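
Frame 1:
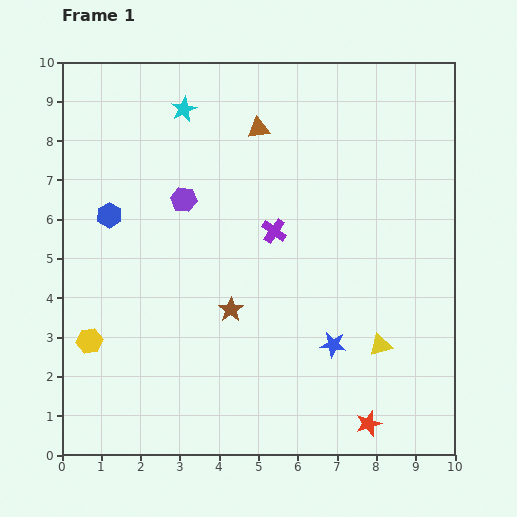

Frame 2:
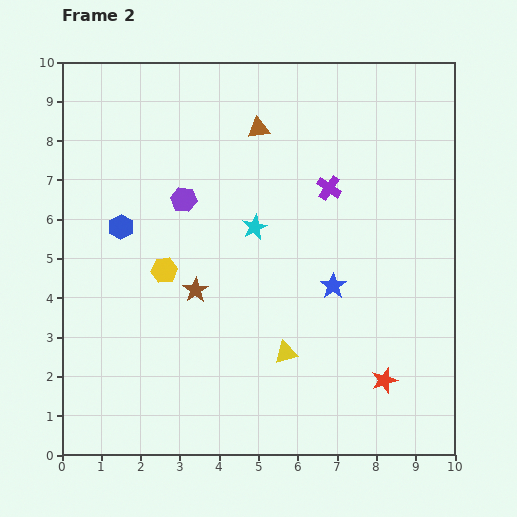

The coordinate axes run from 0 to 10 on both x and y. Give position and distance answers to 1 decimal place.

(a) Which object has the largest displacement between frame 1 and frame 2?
the cyan star

(moved 3.5; next 2.6)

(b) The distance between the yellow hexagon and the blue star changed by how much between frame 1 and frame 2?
-1.9

Distance in frame 1: 6.2. Distance in frame 2: 4.3.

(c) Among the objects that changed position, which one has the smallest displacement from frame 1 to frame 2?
the blue hexagon

(moved 0.4)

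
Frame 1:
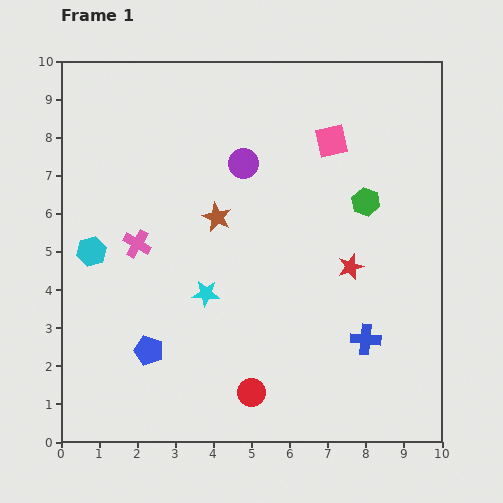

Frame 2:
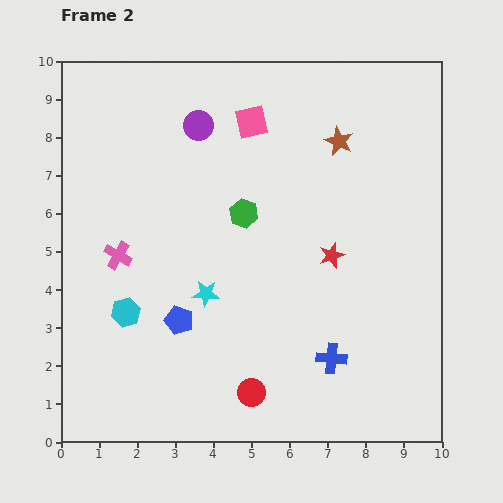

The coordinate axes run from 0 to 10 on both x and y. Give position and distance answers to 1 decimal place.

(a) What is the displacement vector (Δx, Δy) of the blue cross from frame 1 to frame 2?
(-0.9, -0.5)

The blue cross was at (8.0, 2.7) in frame 1 and (7.1, 2.2) in frame 2.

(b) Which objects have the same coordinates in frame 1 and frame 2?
the red circle, the cyan star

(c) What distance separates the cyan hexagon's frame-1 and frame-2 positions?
1.8

The cyan hexagon moved from (0.8, 5.0) to (1.7, 3.4), a distance of √(0.9² + 1.6²) ≈ 1.8.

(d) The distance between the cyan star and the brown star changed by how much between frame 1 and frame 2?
+3.3

Distance in frame 1: 2.0. Distance in frame 2: 5.3.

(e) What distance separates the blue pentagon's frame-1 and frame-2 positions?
1.1

The blue pentagon moved from (2.3, 2.4) to (3.1, 3.2), a distance of √(0.8² + 0.8²) ≈ 1.1.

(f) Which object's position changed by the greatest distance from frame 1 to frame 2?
the brown star

(moved 3.8; next 3.2)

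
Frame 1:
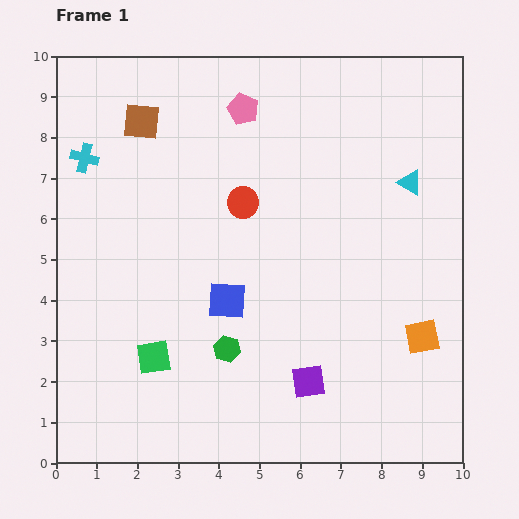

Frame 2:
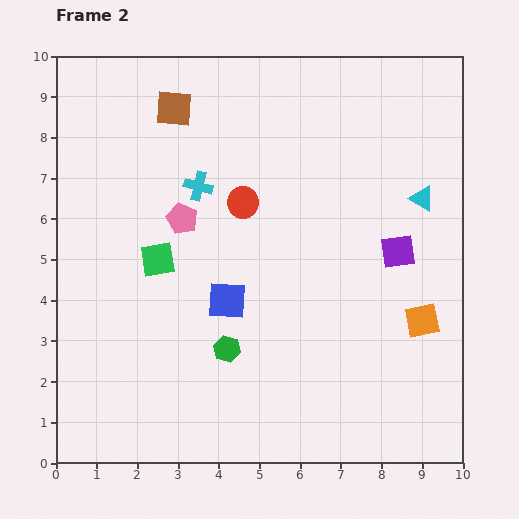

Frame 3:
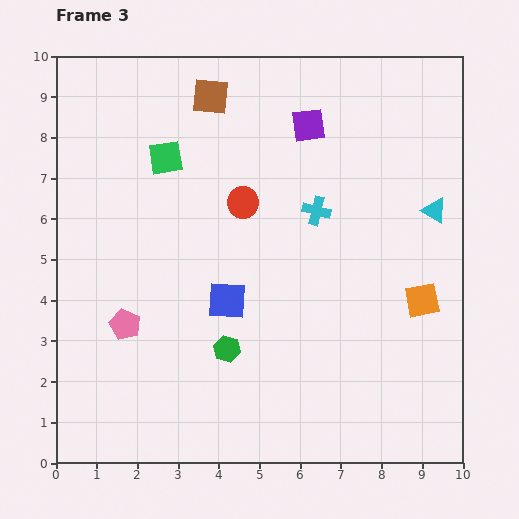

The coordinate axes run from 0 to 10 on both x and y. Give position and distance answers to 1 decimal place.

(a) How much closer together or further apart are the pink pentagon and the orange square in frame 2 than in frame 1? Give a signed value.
-0.7

Distance in frame 1: 7.1. Distance in frame 2: 6.4.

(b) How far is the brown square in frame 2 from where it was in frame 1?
0.9

The brown square moved from (2.1, 8.4) to (2.9, 8.7), a distance of √(0.8² + 0.3²) ≈ 0.9.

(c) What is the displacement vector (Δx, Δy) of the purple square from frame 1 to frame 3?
(0.0, 6.3)

The purple square was at (6.2, 2.0) in frame 1 and (6.2, 8.3) in frame 3.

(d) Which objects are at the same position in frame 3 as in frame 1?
the green hexagon, the blue square, the red circle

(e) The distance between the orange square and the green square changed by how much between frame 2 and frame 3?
+0.5

Distance in frame 2: 6.7. Distance in frame 3: 7.2.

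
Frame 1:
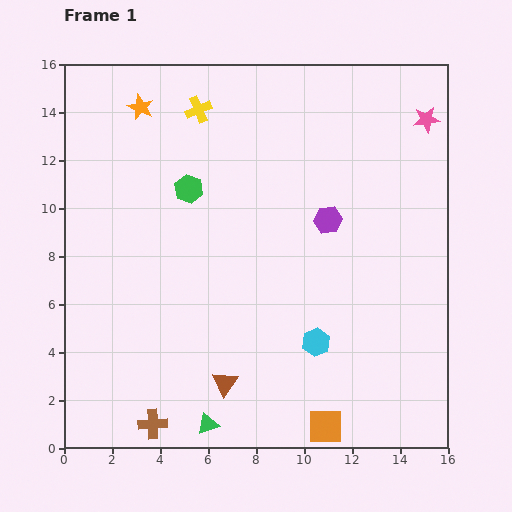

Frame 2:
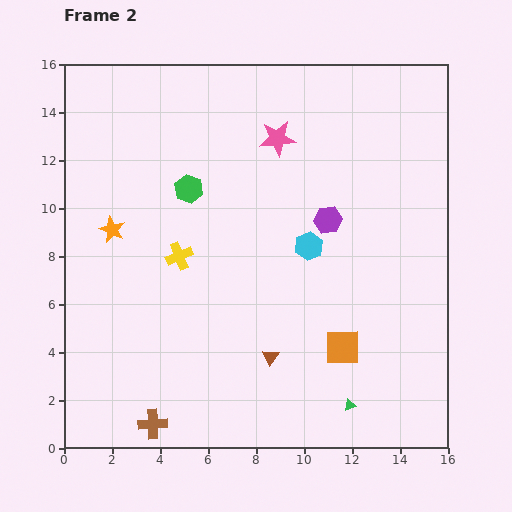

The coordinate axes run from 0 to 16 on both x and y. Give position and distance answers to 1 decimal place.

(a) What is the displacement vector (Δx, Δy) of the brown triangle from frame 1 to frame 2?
(1.9, 1.1)

The brown triangle was at (6.7, 2.7) in frame 1 and (8.6, 3.8) in frame 2.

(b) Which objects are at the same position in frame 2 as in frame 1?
the purple hexagon, the green hexagon, the brown cross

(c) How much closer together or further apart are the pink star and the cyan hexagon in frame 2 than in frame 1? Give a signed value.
-5.7

Distance in frame 1: 10.4. Distance in frame 2: 4.7.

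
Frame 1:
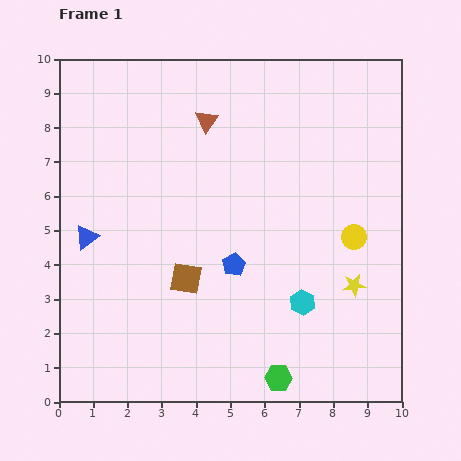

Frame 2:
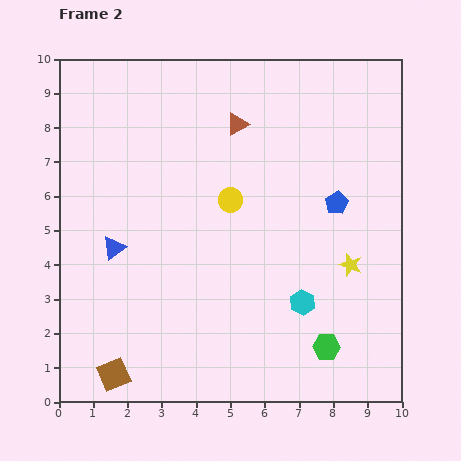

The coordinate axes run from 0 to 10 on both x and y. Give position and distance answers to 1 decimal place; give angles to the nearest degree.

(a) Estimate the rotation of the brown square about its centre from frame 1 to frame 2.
33° counter-clockwise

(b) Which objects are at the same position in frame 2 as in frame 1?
the cyan hexagon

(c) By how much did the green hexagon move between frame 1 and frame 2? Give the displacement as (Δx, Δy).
(1.4, 0.9)

The green hexagon was at (6.4, 0.7) in frame 1 and (7.8, 1.6) in frame 2.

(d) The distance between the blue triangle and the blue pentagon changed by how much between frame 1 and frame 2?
+2.2

Distance in frame 1: 4.4. Distance in frame 2: 6.6.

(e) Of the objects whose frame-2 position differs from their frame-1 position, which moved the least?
the yellow star

(moved 0.6)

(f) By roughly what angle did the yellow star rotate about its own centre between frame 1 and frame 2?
28° clockwise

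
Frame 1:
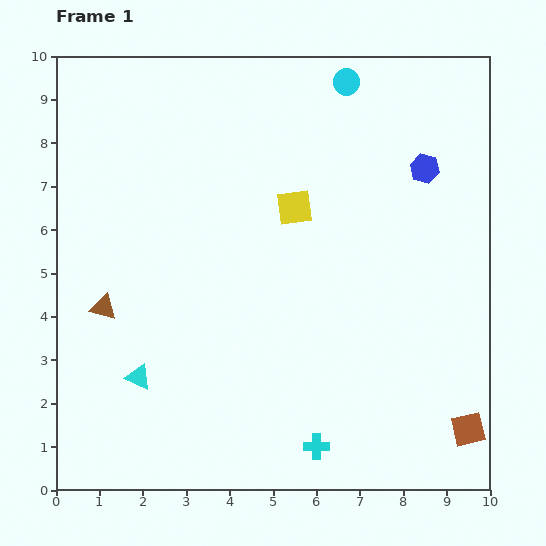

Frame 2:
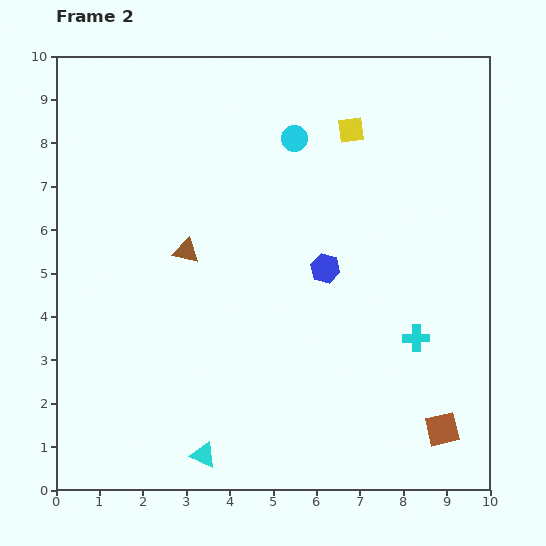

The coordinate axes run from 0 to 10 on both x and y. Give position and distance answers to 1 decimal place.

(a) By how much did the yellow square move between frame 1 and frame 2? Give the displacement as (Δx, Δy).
(1.3, 1.8)

The yellow square was at (5.5, 6.5) in frame 1 and (6.8, 8.3) in frame 2.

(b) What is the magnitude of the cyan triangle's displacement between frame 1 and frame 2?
2.3

The cyan triangle moved from (1.9, 2.6) to (3.4, 0.8), a distance of √(1.5² + 1.8²) ≈ 2.3.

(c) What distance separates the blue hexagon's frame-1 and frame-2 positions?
3.3

The blue hexagon moved from (8.5, 7.4) to (6.2, 5.1), a distance of √(2.3² + 2.3²) ≈ 3.3.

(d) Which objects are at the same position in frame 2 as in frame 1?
none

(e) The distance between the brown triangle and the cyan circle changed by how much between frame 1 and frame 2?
-4.0

Distance in frame 1: 7.6. Distance in frame 2: 3.6.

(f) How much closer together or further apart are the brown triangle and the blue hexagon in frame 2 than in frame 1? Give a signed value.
-4.9

Distance in frame 1: 8.1. Distance in frame 2: 3.2.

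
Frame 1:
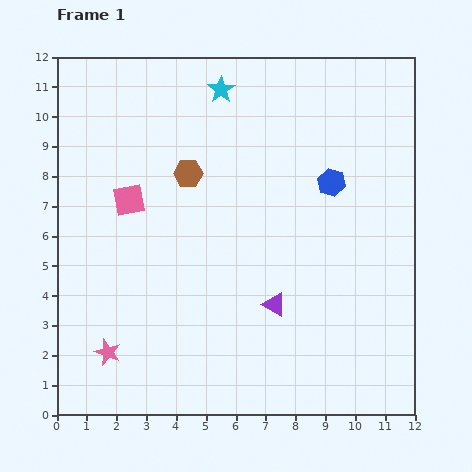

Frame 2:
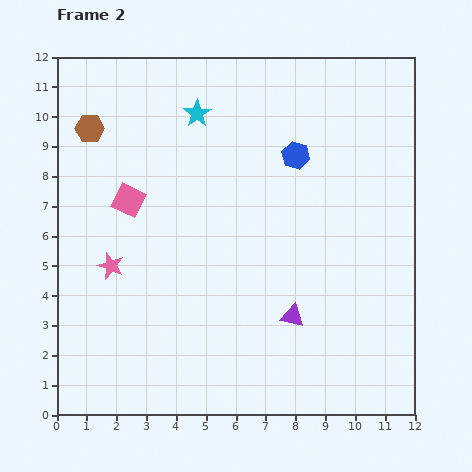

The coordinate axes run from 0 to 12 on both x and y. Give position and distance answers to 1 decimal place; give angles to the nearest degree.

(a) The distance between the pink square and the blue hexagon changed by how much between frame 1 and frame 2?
-1.0

Distance in frame 1: 6.8. Distance in frame 2: 5.8.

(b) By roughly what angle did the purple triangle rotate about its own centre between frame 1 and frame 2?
17° counter-clockwise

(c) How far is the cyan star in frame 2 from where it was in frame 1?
1.1

The cyan star moved from (5.5, 10.9) to (4.7, 10.1), a distance of √(0.8² + 0.8²) ≈ 1.1.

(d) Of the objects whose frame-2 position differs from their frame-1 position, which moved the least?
the purple triangle

(moved 0.7)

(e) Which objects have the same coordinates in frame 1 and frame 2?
the pink square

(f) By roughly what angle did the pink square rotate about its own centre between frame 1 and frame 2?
37° clockwise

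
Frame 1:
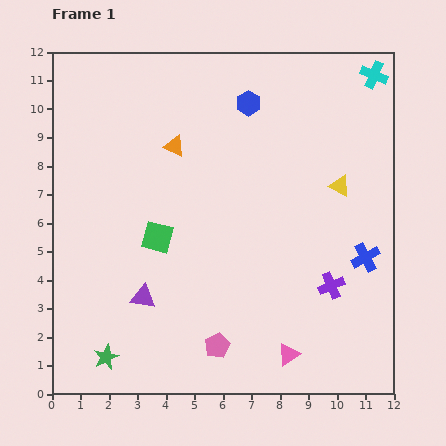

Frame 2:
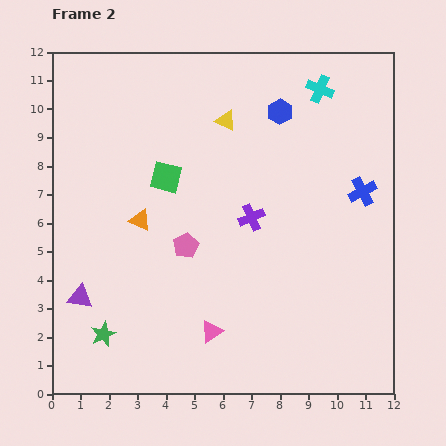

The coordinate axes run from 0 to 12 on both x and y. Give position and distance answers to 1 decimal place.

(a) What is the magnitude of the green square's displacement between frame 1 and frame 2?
2.1

The green square moved from (3.7, 5.5) to (4.0, 7.6), a distance of √(0.3² + 2.1²) ≈ 2.1.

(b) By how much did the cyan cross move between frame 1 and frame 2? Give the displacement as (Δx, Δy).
(-1.9, -0.5)

The cyan cross was at (11.3, 11.2) in frame 1 and (9.4, 10.7) in frame 2.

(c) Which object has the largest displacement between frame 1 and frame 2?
the yellow triangle

(moved 4.6; next 3.7)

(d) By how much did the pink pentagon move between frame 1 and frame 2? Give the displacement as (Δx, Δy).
(-1.1, 3.5)

The pink pentagon was at (5.8, 1.7) in frame 1 and (4.7, 5.2) in frame 2.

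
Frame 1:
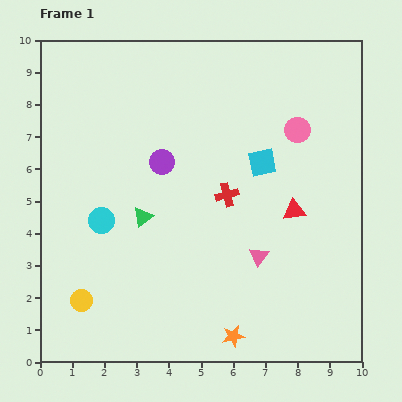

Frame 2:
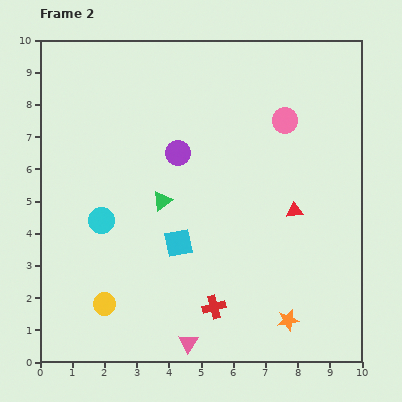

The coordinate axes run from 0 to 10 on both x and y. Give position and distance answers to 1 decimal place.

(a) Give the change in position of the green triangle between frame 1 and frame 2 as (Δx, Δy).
(0.6, 0.5)

The green triangle was at (3.2, 4.5) in frame 1 and (3.8, 5.0) in frame 2.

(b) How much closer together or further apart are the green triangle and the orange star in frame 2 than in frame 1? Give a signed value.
+0.8

Distance in frame 1: 4.6. Distance in frame 2: 5.4.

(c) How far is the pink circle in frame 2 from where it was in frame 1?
0.5

The pink circle moved from (8.0, 7.2) to (7.6, 7.5), a distance of √(0.4² + 0.3²) ≈ 0.5.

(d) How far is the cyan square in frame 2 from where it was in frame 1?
3.6

The cyan square moved from (6.9, 6.2) to (4.3, 3.7), a distance of √(2.6² + 2.5²) ≈ 3.6.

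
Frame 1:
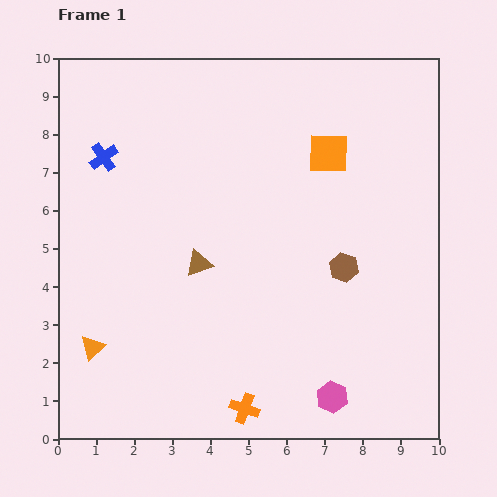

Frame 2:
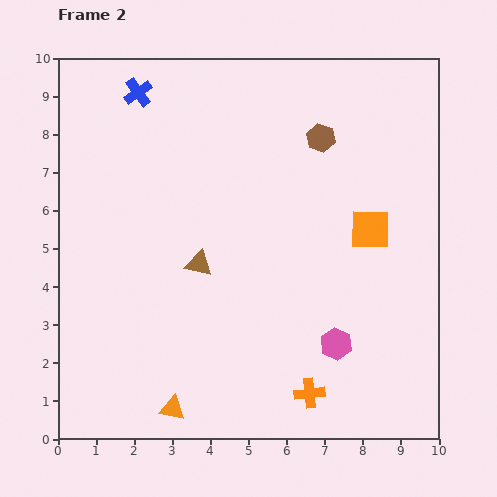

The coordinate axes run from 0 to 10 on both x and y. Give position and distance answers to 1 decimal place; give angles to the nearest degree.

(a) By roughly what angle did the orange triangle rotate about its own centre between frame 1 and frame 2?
55° clockwise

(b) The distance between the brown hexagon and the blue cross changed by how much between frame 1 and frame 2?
-2.0

Distance in frame 1: 6.9. Distance in frame 2: 4.9.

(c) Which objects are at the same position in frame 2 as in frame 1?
the brown triangle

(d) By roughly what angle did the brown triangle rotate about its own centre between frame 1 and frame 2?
31° clockwise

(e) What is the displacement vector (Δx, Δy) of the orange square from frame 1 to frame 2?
(1.1, -2.0)

The orange square was at (7.1, 7.5) in frame 1 and (8.2, 5.5) in frame 2.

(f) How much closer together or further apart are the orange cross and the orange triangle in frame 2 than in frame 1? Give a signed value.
-0.7

Distance in frame 1: 4.3. Distance in frame 2: 3.6.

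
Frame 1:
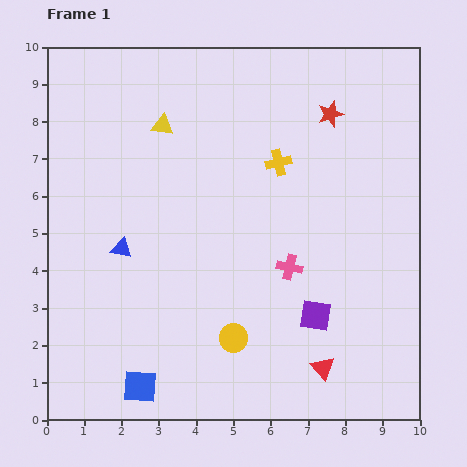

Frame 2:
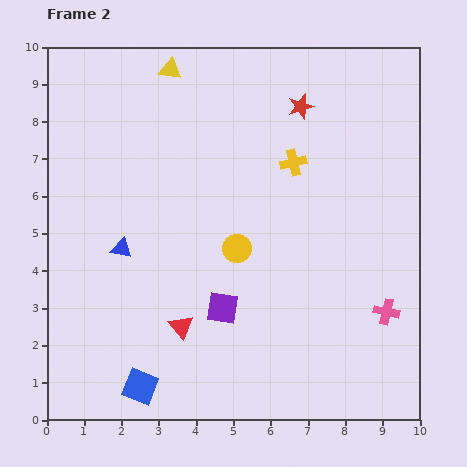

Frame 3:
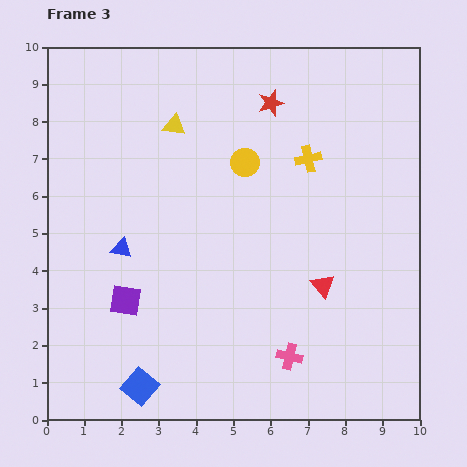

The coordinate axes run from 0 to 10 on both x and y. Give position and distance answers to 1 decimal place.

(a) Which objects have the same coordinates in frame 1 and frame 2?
the blue square, the blue triangle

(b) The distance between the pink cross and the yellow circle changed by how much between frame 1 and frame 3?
+2.9

Distance in frame 1: 2.4. Distance in frame 3: 5.3.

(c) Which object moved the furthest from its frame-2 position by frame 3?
the red triangle

(moved 4.0; next 2.9)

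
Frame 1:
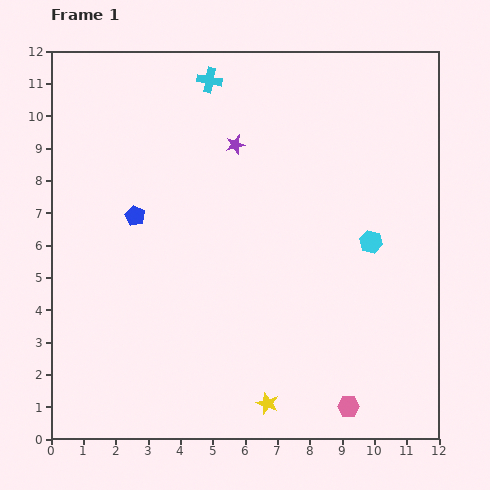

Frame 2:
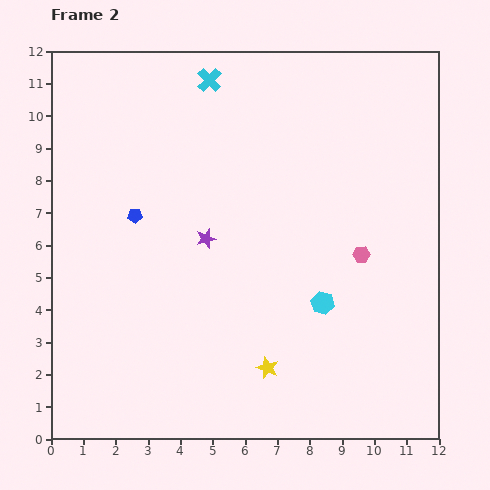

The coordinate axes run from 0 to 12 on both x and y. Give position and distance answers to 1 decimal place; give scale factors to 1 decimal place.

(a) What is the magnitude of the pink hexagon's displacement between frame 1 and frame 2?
4.7

The pink hexagon moved from (9.2, 1.0) to (9.6, 5.7), a distance of √(0.4² + 4.7²) ≈ 4.7.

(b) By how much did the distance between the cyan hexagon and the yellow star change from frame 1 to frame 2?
-3.3

Distance in frame 1: 5.9. Distance in frame 2: 2.6.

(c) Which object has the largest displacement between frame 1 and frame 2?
the pink hexagon

(moved 4.7; next 3.0)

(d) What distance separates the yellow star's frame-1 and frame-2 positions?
1.1

The yellow star moved from (6.7, 1.1) to (6.7, 2.2), a distance of √(0.0² + 1.1²) ≈ 1.1.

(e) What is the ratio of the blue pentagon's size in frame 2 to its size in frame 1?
0.7×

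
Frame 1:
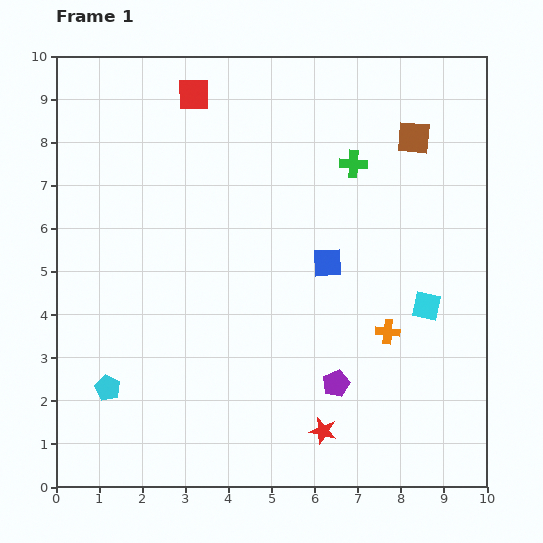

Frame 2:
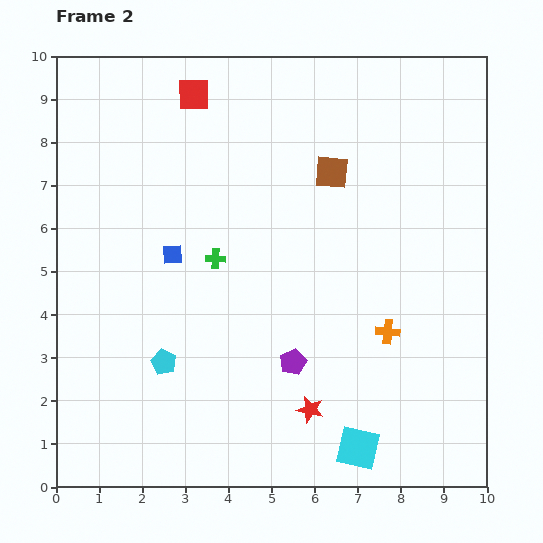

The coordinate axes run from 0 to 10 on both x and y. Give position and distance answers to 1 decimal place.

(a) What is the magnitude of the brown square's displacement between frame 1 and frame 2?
2.1

The brown square moved from (8.3, 8.1) to (6.4, 7.3), a distance of √(1.9² + 0.8²) ≈ 2.1.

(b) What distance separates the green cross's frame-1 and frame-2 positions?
3.9

The green cross moved from (6.9, 7.5) to (3.7, 5.3), a distance of √(3.2² + 2.2²) ≈ 3.9.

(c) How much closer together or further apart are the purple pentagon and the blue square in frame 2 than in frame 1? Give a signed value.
+1.0

Distance in frame 1: 2.8. Distance in frame 2: 3.8.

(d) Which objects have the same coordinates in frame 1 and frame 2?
the orange cross, the red square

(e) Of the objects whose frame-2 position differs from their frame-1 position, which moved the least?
the red star

(moved 0.6)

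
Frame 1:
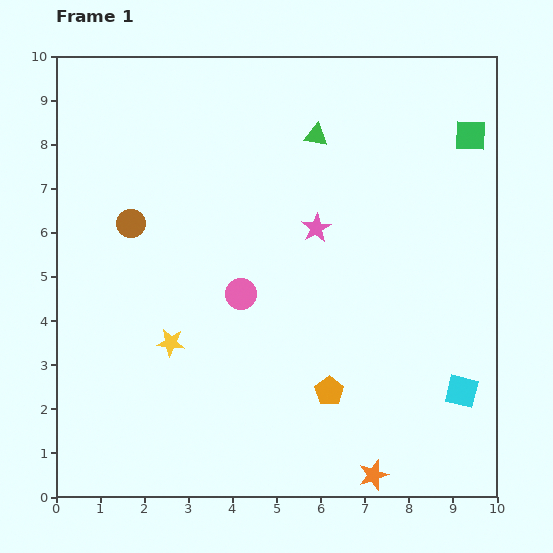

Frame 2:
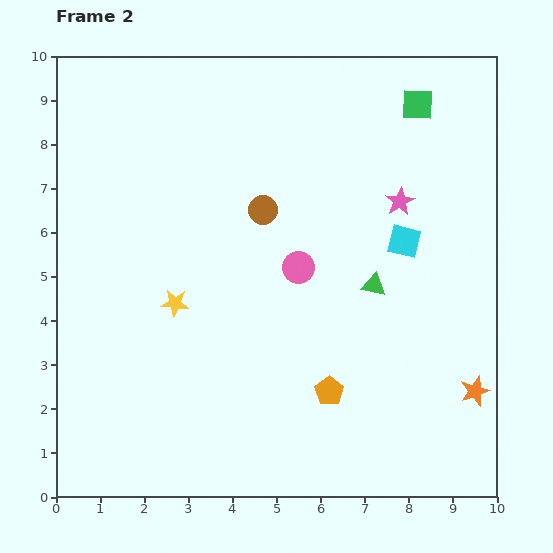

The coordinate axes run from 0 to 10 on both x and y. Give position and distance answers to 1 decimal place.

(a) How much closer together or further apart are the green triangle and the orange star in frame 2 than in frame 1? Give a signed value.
-4.5

Distance in frame 1: 7.8. Distance in frame 2: 3.3.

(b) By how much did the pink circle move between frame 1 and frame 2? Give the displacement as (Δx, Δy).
(1.3, 0.6)

The pink circle was at (4.2, 4.6) in frame 1 and (5.5, 5.2) in frame 2.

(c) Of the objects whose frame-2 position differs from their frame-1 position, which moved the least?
the yellow star

(moved 0.9)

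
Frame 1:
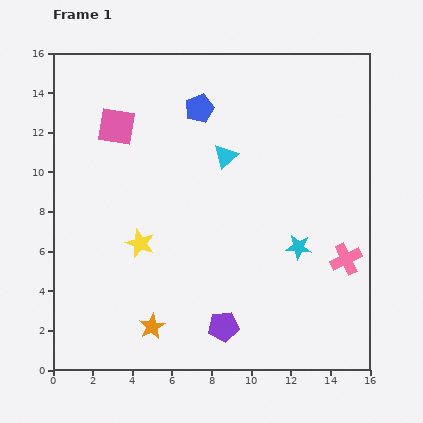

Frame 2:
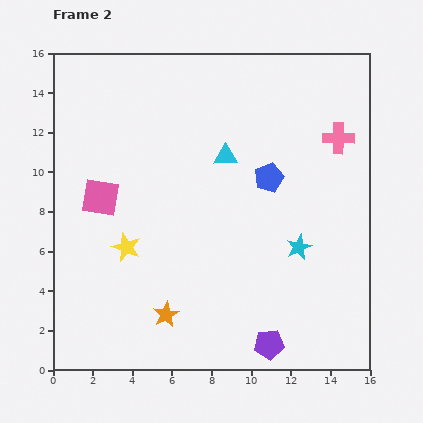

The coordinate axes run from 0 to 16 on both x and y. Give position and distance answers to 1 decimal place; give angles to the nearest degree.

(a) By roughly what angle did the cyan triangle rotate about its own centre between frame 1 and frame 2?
41° clockwise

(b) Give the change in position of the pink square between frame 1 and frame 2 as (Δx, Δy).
(-0.8, -3.6)

The pink square was at (3.2, 12.3) in frame 1 and (2.4, 8.7) in frame 2.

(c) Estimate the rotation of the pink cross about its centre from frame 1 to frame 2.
26° clockwise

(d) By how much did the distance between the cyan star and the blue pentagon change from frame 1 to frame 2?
-4.8

Distance in frame 1: 8.6. Distance in frame 2: 3.8.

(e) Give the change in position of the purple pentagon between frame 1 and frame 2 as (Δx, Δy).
(2.3, -0.9)

The purple pentagon was at (8.6, 2.2) in frame 1 and (10.9, 1.3) in frame 2.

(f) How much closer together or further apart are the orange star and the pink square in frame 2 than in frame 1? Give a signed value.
-3.5

Distance in frame 1: 10.3. Distance in frame 2: 6.8.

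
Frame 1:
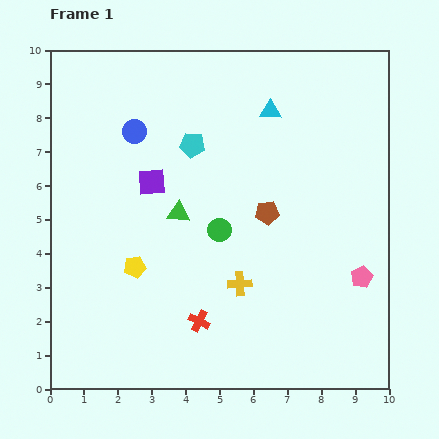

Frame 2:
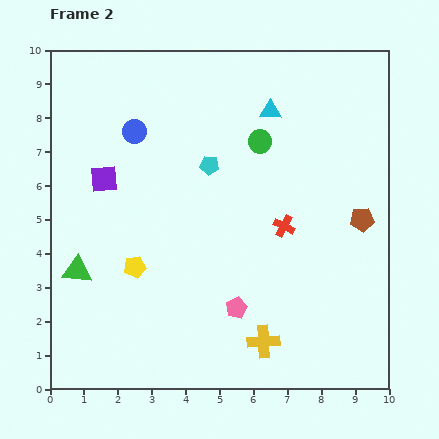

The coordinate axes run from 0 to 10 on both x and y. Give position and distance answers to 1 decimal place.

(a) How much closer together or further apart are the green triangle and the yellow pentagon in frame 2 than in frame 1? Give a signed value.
-0.4

Distance in frame 1: 2.1. Distance in frame 2: 1.7.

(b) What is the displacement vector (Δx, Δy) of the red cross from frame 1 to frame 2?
(2.5, 2.8)

The red cross was at (4.4, 2.0) in frame 1 and (6.9, 4.8) in frame 2.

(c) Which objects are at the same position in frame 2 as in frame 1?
the blue circle, the yellow pentagon, the cyan triangle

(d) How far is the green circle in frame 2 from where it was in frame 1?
2.9

The green circle moved from (5.0, 4.7) to (6.2, 7.3), a distance of √(1.2² + 2.6²) ≈ 2.9.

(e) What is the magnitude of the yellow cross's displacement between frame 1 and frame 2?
1.8

The yellow cross moved from (5.6, 3.1) to (6.3, 1.4), a distance of √(0.7² + 1.7²) ≈ 1.8.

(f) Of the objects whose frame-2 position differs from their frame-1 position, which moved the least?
the cyan pentagon

(moved 0.8)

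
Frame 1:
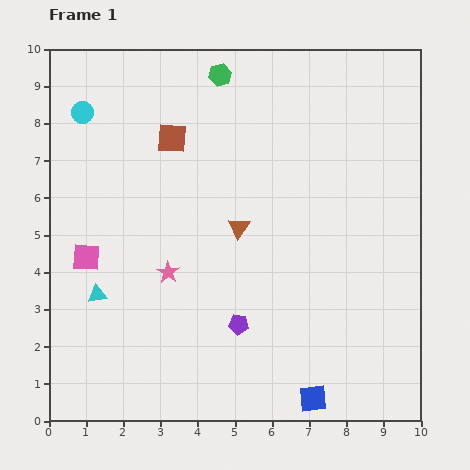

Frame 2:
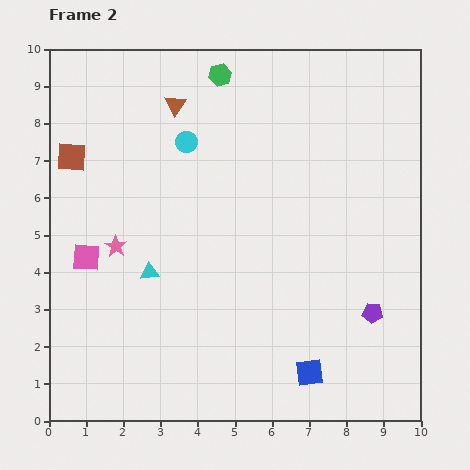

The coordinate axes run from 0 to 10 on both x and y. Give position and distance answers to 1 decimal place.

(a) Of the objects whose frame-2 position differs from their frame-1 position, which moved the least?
the blue square

(moved 0.7)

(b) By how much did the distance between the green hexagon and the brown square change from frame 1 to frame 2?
+2.5

Distance in frame 1: 2.1. Distance in frame 2: 4.6.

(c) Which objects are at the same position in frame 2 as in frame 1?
the green hexagon, the pink square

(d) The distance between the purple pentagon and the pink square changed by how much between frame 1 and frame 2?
+3.3

Distance in frame 1: 4.5. Distance in frame 2: 7.8.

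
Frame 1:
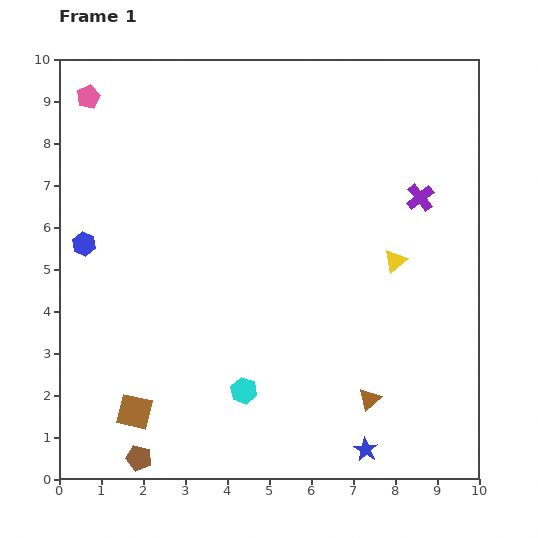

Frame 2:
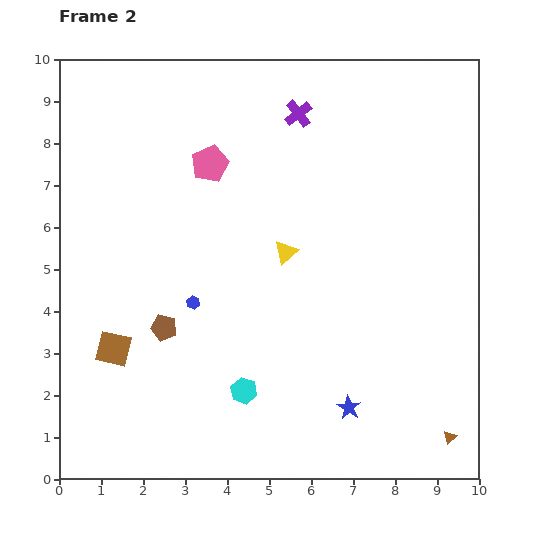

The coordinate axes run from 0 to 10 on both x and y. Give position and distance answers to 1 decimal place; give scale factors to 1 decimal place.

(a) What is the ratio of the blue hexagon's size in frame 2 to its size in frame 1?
0.6×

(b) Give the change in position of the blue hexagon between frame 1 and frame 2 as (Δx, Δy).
(2.6, -1.4)

The blue hexagon was at (0.6, 5.6) in frame 1 and (3.2, 4.2) in frame 2.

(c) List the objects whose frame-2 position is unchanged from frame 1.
the cyan hexagon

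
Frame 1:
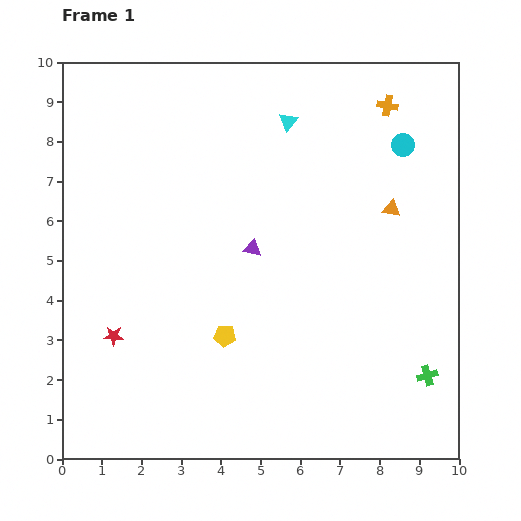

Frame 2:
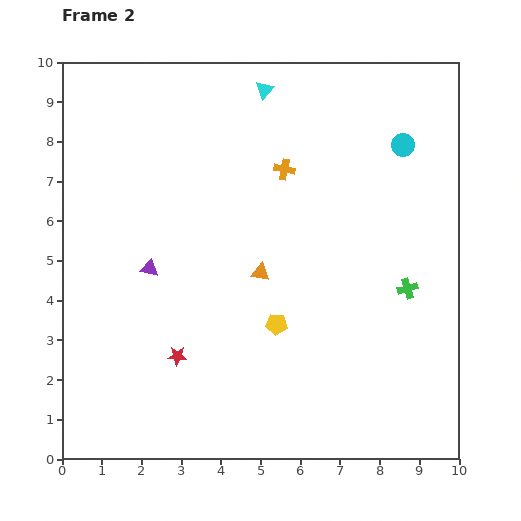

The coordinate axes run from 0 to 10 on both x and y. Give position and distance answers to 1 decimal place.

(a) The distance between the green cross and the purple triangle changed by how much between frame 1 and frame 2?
+1.1

Distance in frame 1: 5.4. Distance in frame 2: 6.5.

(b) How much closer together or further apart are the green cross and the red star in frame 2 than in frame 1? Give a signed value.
-2.0

Distance in frame 1: 8.0. Distance in frame 2: 6.0.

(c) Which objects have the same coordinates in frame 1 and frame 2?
the cyan circle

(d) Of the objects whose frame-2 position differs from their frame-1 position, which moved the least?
the cyan triangle

(moved 1.0)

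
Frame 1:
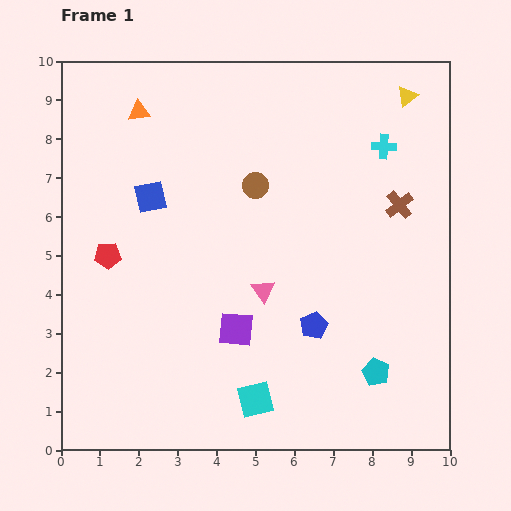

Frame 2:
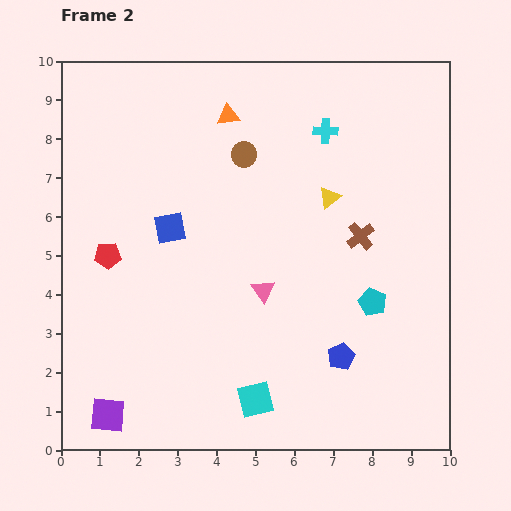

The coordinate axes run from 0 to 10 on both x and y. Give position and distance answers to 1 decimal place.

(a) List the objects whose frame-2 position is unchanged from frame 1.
the cyan square, the pink triangle, the red pentagon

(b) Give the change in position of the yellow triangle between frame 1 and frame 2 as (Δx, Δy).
(-2.0, -2.6)

The yellow triangle was at (8.9, 9.1) in frame 1 and (6.9, 6.5) in frame 2.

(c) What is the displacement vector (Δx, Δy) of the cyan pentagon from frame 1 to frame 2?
(-0.1, 1.8)

The cyan pentagon was at (8.1, 2.0) in frame 1 and (8.0, 3.8) in frame 2.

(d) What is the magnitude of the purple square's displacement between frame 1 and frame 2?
4.0

The purple square moved from (4.5, 3.1) to (1.2, 0.9), a distance of √(3.3² + 2.2²) ≈ 4.0.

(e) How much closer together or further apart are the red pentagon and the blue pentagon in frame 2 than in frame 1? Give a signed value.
+0.9

Distance in frame 1: 5.6. Distance in frame 2: 6.5.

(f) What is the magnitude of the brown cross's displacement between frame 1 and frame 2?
1.3

The brown cross moved from (8.7, 6.3) to (7.7, 5.5), a distance of √(1.0² + 0.8²) ≈ 1.3.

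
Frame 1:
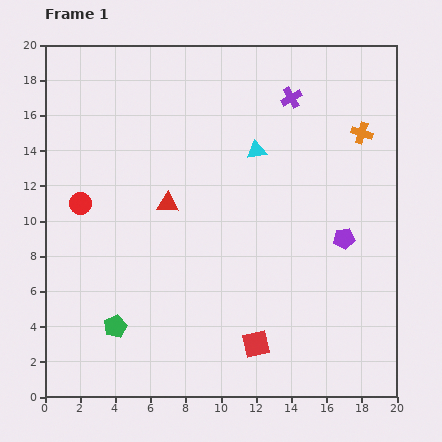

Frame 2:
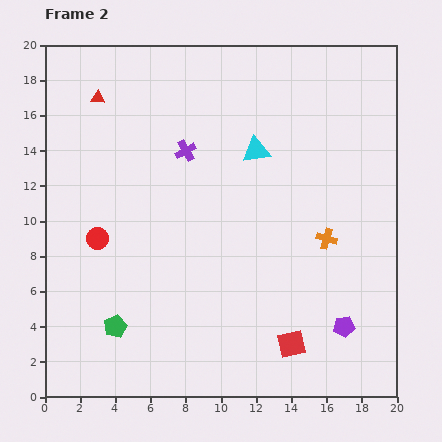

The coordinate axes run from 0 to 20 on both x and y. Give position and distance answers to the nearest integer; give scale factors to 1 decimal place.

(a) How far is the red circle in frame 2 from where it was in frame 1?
2

The red circle moved from (2, 11) to (3, 9), a distance of √(1² + 2²) ≈ 2.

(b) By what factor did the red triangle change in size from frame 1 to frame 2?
0.6×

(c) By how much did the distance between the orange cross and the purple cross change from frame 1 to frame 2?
+5

Distance in frame 1: 4. Distance in frame 2: 9.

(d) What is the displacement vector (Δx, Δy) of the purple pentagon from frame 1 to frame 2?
(0, -5)

The purple pentagon was at (17, 9) in frame 1 and (17, 4) in frame 2.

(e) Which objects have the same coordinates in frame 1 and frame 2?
the green pentagon, the cyan triangle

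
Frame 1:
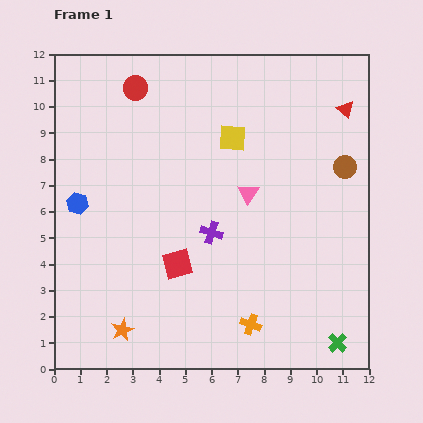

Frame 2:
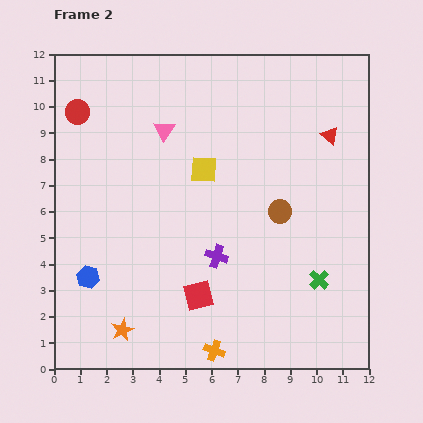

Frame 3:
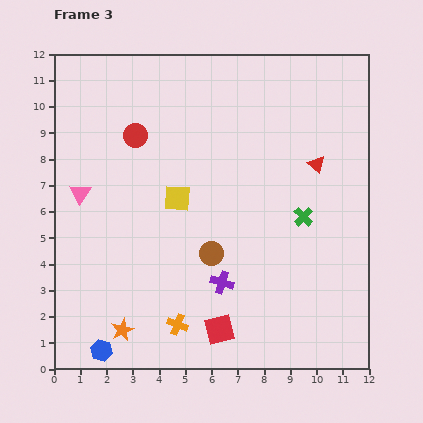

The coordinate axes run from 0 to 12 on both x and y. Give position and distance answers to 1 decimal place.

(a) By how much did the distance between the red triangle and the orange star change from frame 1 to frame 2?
-1.2

Distance in frame 1: 12.0. Distance in frame 2: 10.8.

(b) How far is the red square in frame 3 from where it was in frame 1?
3.0

The red square moved from (4.7, 4.0) to (6.3, 1.5), a distance of √(1.6² + 2.5²) ≈ 3.0.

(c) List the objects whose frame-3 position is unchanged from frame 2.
the orange star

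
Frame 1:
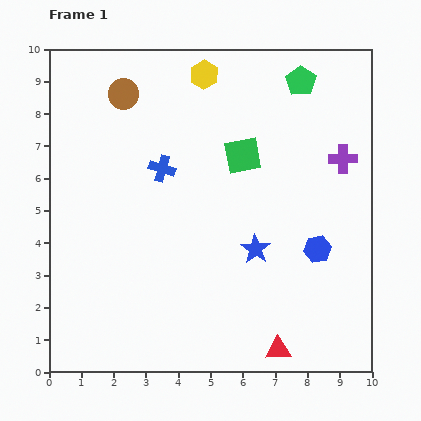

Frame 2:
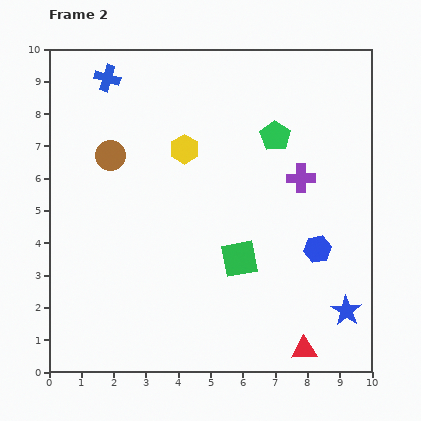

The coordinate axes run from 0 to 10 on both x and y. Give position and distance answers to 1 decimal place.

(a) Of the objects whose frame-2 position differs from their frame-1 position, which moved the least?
the red triangle

(moved 0.8)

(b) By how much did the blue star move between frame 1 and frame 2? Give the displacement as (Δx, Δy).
(2.8, -1.9)

The blue star was at (6.4, 3.8) in frame 1 and (9.2, 1.9) in frame 2.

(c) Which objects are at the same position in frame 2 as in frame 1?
the blue hexagon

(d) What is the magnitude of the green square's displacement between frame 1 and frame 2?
3.2

The green square moved from (6.0, 6.7) to (5.9, 3.5), a distance of √(0.1² + 3.2²) ≈ 3.2.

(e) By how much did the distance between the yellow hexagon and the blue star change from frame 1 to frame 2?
+1.5

Distance in frame 1: 5.6. Distance in frame 2: 7.1.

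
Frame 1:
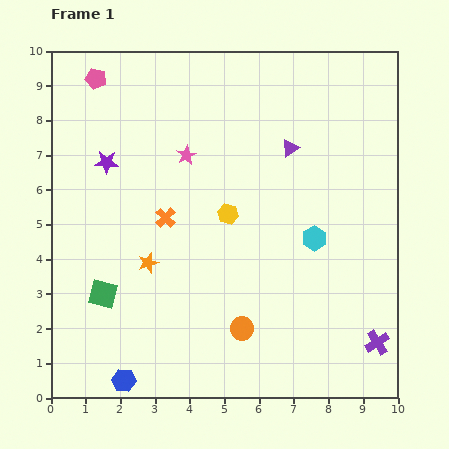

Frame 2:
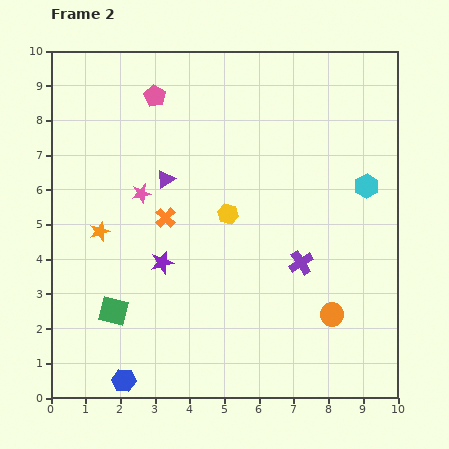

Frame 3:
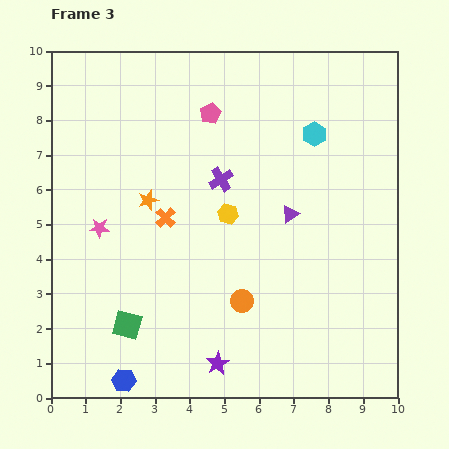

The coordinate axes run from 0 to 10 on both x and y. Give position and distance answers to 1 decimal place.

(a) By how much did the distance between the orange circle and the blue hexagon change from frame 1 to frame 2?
+2.6

Distance in frame 1: 3.7. Distance in frame 2: 6.3.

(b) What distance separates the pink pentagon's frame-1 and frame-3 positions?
3.4

The pink pentagon moved from (1.3, 9.2) to (4.6, 8.2), a distance of √(3.3² + 1.0²) ≈ 3.4.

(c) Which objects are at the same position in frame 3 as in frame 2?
the orange cross, the blue hexagon, the yellow hexagon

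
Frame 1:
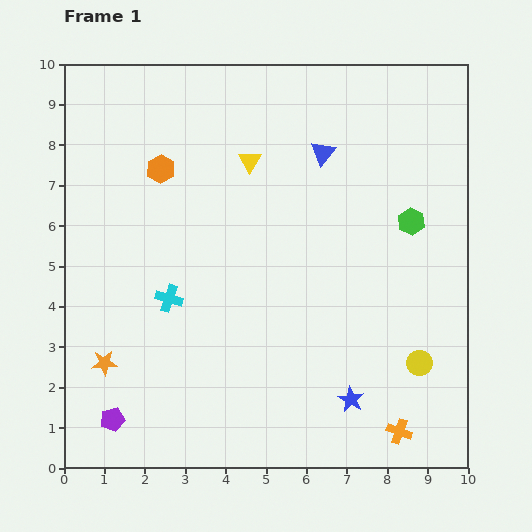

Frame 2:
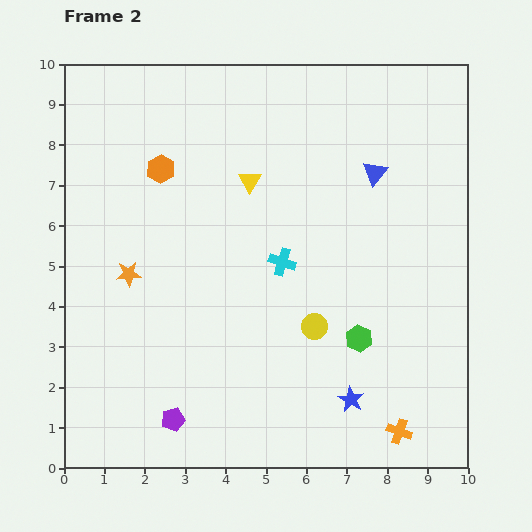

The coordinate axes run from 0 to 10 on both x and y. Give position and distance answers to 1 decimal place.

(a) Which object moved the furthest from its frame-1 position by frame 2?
the green hexagon

(moved 3.2; next 2.9)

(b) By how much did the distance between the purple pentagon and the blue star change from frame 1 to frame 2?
-1.5

Distance in frame 1: 5.9. Distance in frame 2: 4.4.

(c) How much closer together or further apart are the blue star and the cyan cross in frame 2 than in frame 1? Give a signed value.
-1.3

Distance in frame 1: 5.1. Distance in frame 2: 3.8.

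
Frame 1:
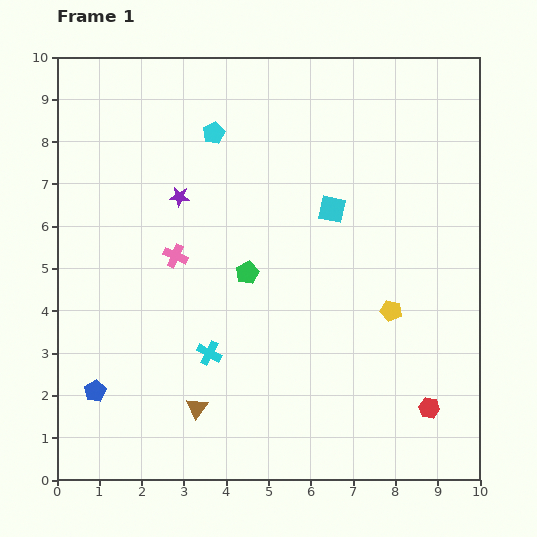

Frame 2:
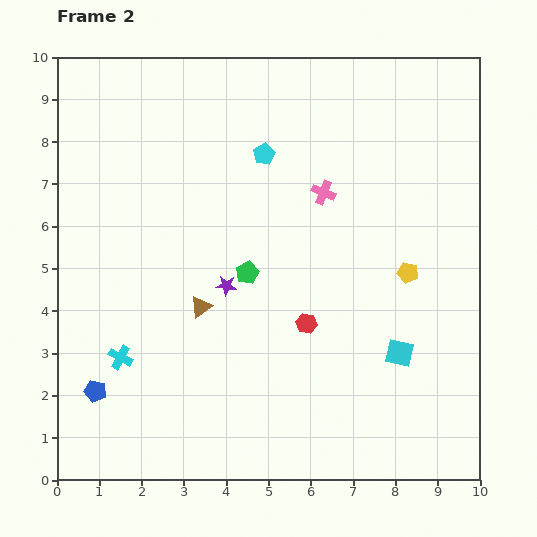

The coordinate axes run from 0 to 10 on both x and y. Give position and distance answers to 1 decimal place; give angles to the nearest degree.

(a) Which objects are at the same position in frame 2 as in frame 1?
the blue pentagon, the green pentagon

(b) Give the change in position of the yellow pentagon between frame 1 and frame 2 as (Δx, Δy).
(0.4, 0.9)

The yellow pentagon was at (7.9, 4.0) in frame 1 and (8.3, 4.9) in frame 2.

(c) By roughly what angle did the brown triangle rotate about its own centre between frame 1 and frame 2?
18° clockwise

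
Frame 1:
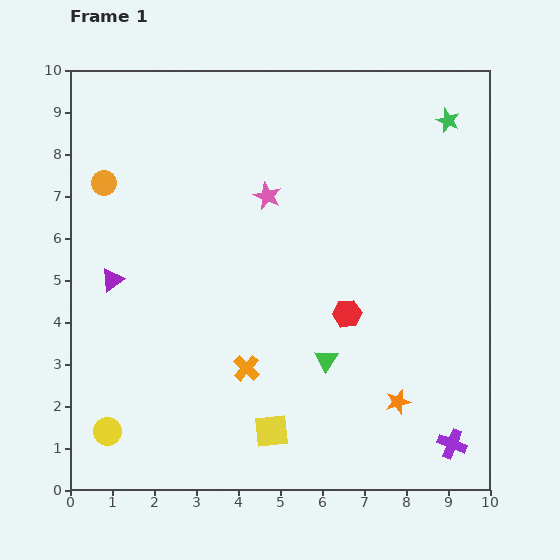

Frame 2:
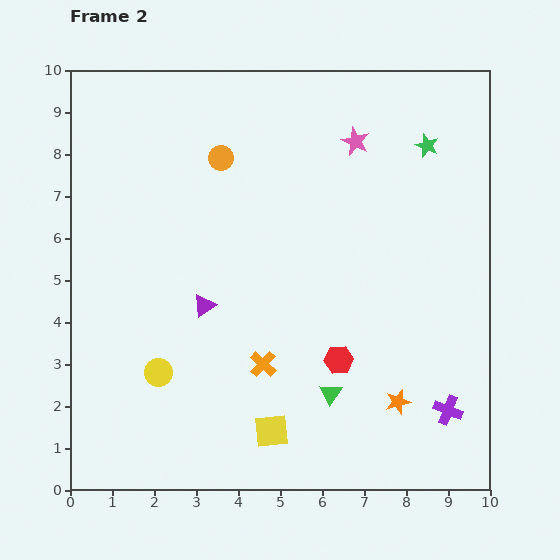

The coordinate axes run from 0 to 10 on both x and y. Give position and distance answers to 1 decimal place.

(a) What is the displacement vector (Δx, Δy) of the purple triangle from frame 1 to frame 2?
(2.2, -0.6)

The purple triangle was at (1.0, 5.0) in frame 1 and (3.2, 4.4) in frame 2.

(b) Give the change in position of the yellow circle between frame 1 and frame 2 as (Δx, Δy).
(1.2, 1.4)

The yellow circle was at (0.9, 1.4) in frame 1 and (2.1, 2.8) in frame 2.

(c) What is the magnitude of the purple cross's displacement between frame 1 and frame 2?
0.8

The purple cross moved from (9.1, 1.1) to (9.0, 1.9), a distance of √(0.1² + 0.8²) ≈ 0.8.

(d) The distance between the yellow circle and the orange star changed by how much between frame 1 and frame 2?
-1.2

Distance in frame 1: 6.9. Distance in frame 2: 5.7.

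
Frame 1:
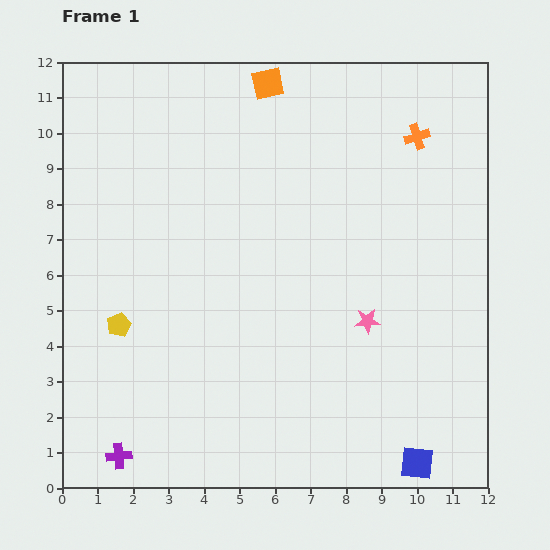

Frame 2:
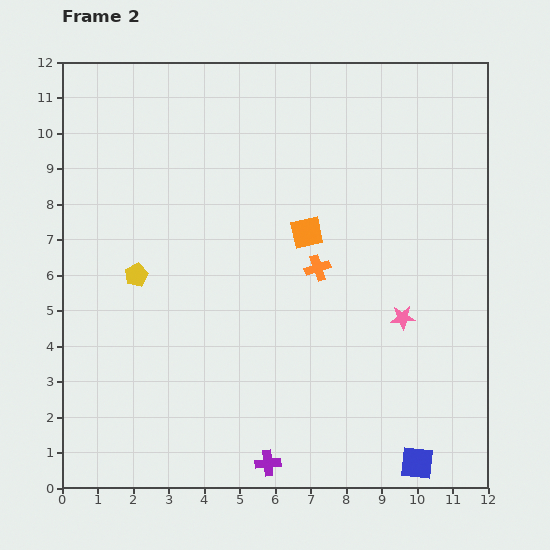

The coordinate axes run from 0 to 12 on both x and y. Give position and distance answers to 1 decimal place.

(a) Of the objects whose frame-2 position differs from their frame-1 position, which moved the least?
the pink star

(moved 1.0)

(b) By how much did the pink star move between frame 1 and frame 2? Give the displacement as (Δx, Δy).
(1.0, 0.1)

The pink star was at (8.6, 4.7) in frame 1 and (9.6, 4.8) in frame 2.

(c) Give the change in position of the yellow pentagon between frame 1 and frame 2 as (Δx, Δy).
(0.5, 1.4)

The yellow pentagon was at (1.6, 4.6) in frame 1 and (2.1, 6.0) in frame 2.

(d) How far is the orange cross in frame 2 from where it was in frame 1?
4.6

The orange cross moved from (10.0, 9.9) to (7.2, 6.2), a distance of √(2.8² + 3.7²) ≈ 4.6.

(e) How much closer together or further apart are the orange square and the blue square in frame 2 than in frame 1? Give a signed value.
-4.3

Distance in frame 1: 11.5. Distance in frame 2: 7.2.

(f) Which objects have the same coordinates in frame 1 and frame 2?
the blue square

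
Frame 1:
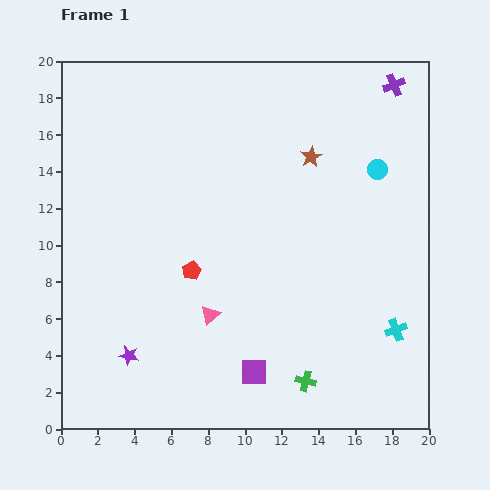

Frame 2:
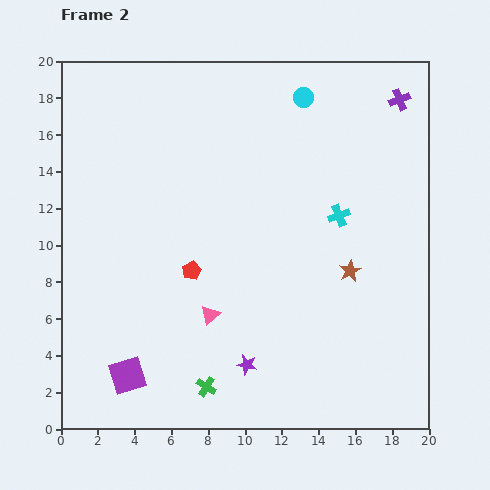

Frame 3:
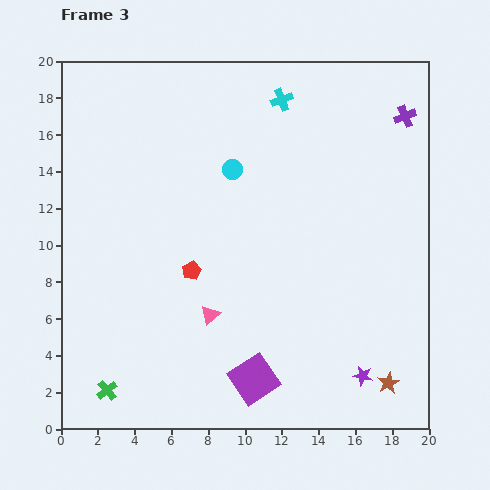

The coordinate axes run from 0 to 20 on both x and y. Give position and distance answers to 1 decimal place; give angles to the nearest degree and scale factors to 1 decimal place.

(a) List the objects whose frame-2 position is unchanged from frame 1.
the pink triangle, the red pentagon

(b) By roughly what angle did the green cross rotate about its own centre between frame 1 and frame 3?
36° clockwise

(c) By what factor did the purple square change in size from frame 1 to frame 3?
1.7×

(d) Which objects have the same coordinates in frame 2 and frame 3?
the pink triangle, the red pentagon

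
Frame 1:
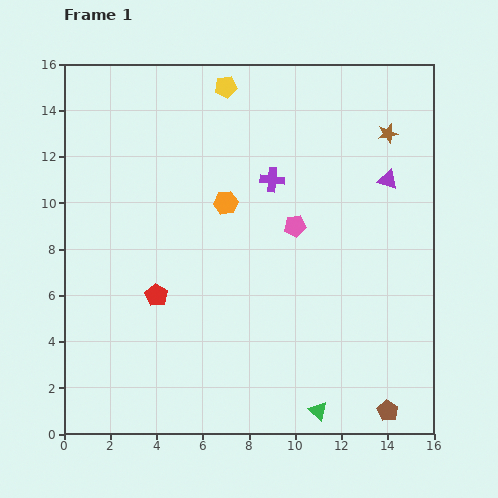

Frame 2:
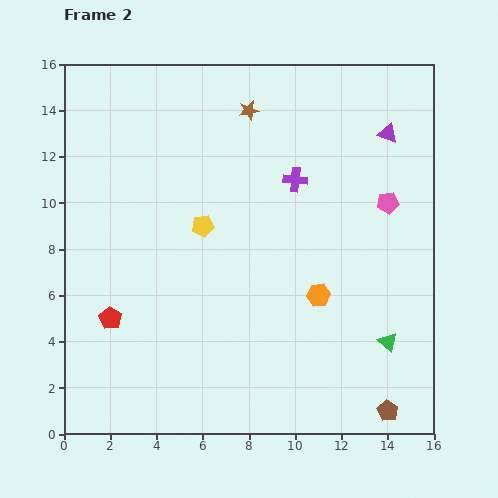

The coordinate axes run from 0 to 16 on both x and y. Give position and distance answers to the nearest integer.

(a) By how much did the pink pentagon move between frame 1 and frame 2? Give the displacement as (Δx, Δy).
(4, 1)

The pink pentagon was at (10, 9) in frame 1 and (14, 10) in frame 2.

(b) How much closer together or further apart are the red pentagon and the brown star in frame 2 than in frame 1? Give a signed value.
-1

Distance in frame 1: 12. Distance in frame 2: 11.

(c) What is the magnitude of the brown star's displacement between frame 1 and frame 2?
6

The brown star moved from (14, 13) to (8, 14), a distance of √(6² + 1²) ≈ 6.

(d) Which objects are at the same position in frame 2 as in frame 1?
the brown pentagon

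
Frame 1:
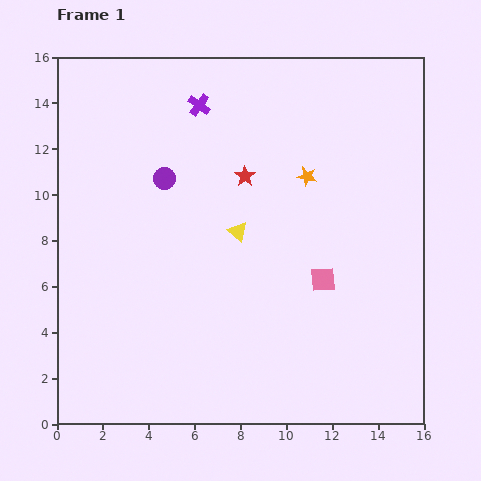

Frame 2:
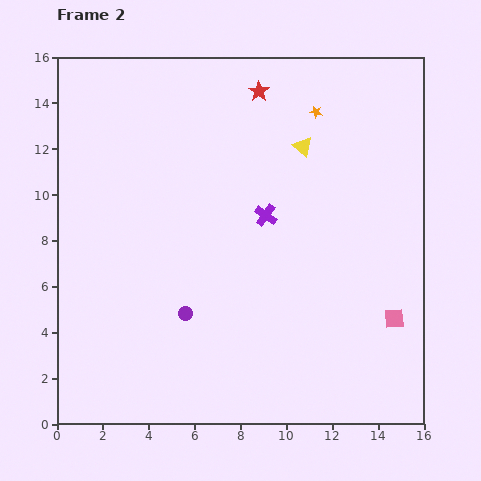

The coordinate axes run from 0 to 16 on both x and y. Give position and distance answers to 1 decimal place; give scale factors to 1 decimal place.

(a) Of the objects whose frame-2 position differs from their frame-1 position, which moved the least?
the orange star

(moved 2.8)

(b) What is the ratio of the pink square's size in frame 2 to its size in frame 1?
0.8×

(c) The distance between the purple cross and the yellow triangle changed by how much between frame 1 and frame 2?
-2.4

Distance in frame 1: 5.8. Distance in frame 2: 3.4.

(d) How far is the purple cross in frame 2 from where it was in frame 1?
5.6

The purple cross moved from (6.2, 13.9) to (9.1, 9.1), a distance of √(2.9² + 4.8²) ≈ 5.6.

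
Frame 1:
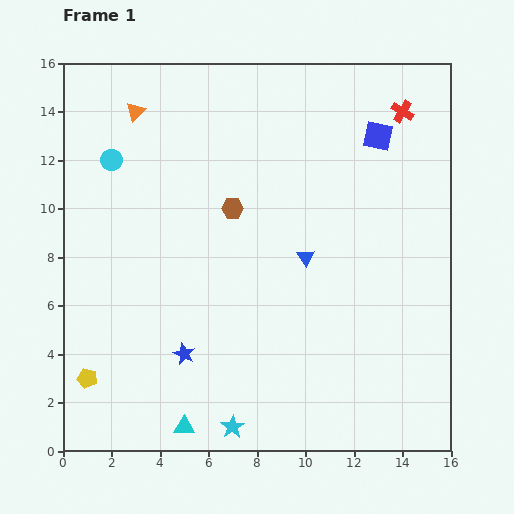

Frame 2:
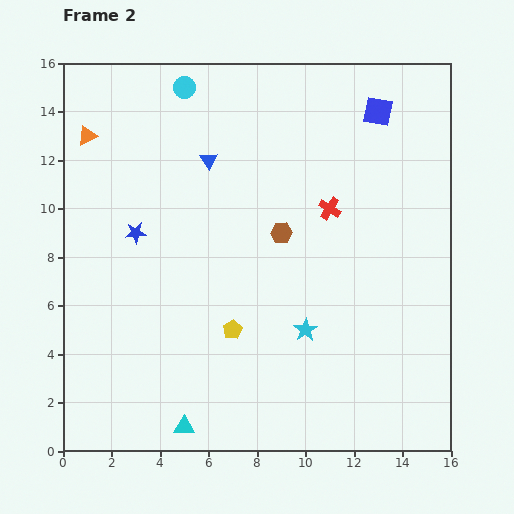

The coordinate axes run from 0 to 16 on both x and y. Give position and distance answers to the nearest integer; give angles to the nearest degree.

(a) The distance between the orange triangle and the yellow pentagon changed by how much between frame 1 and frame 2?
-1

Distance in frame 1: 11. Distance in frame 2: 10.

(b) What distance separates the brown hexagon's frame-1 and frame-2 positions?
2

The brown hexagon moved from (7, 10) to (9, 9), a distance of √(2² + 1²) ≈ 2.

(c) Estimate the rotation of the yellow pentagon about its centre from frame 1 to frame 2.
29° clockwise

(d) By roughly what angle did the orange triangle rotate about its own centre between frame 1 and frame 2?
20° clockwise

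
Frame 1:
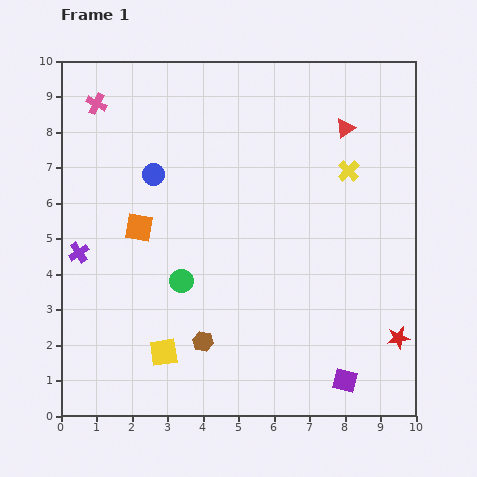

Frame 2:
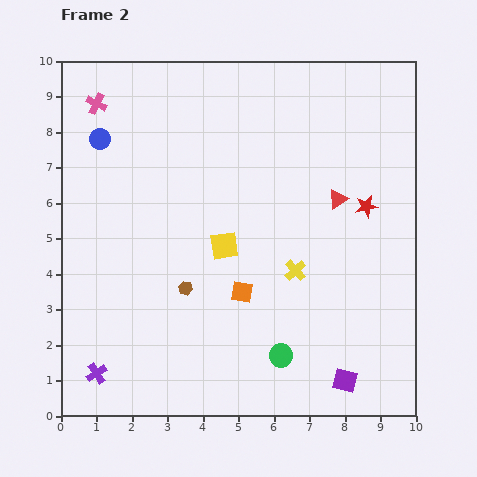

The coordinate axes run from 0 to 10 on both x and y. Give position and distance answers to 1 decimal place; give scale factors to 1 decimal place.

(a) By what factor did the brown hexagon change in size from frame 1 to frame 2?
0.7×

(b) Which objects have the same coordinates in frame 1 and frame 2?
the purple square, the pink cross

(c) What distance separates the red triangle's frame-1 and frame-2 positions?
2.0

The red triangle moved from (8.0, 8.1) to (7.8, 6.1), a distance of √(0.2² + 2.0²) ≈ 2.0.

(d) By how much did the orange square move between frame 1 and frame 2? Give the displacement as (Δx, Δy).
(2.9, -1.8)

The orange square was at (2.2, 5.3) in frame 1 and (5.1, 3.5) in frame 2.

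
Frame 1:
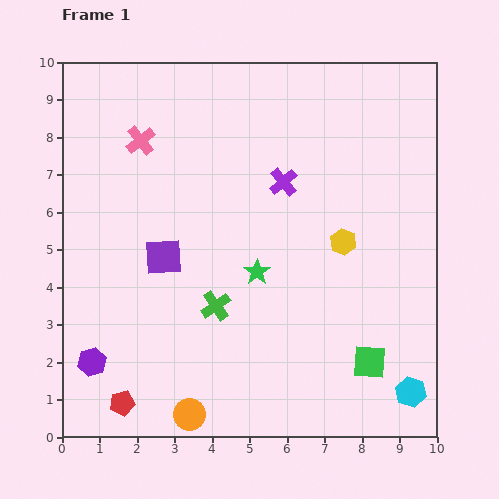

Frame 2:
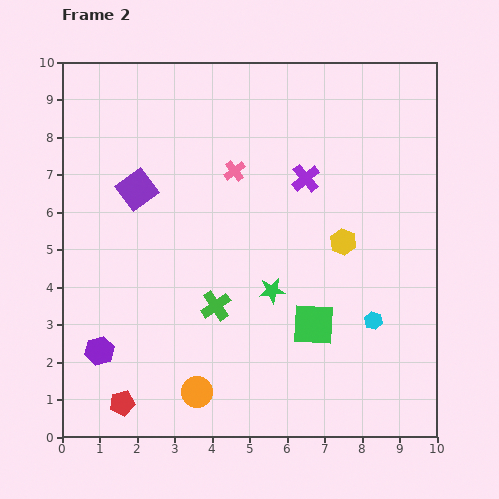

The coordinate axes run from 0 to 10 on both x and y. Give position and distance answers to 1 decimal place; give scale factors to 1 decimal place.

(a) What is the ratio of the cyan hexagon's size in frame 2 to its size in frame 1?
0.6×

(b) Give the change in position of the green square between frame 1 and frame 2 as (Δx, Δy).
(-1.5, 1.0)

The green square was at (8.2, 2.0) in frame 1 and (6.7, 3.0) in frame 2.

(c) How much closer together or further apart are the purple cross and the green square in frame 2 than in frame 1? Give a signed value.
-1.4

Distance in frame 1: 5.3. Distance in frame 2: 3.9.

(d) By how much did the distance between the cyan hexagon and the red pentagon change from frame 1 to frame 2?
-0.6

Distance in frame 1: 7.7. Distance in frame 2: 7.1.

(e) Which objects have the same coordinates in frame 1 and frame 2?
the green cross, the yellow hexagon, the red pentagon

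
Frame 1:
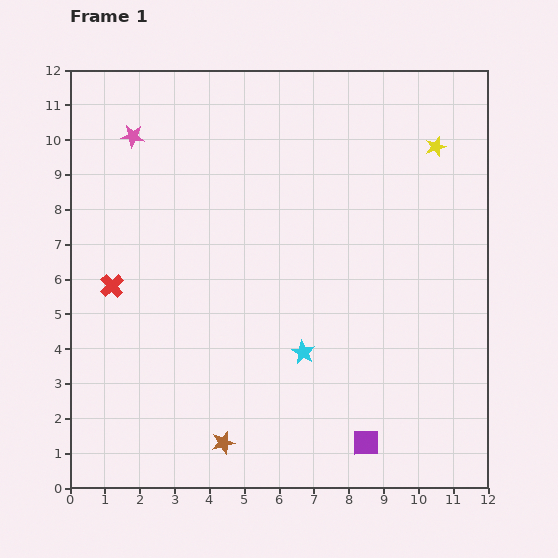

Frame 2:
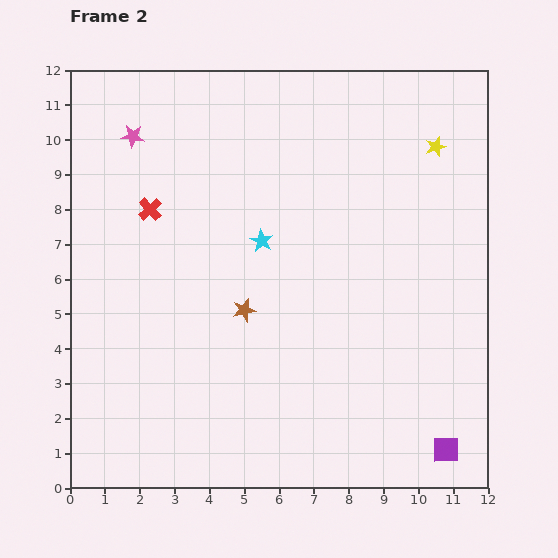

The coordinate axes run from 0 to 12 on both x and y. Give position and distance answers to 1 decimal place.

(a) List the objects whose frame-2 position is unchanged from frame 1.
the yellow star, the pink star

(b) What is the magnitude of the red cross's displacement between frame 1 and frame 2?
2.5

The red cross moved from (1.2, 5.8) to (2.3, 8.0), a distance of √(1.1² + 2.2²) ≈ 2.5.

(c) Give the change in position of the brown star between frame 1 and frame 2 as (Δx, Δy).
(0.6, 3.8)

The brown star was at (4.4, 1.3) in frame 1 and (5.0, 5.1) in frame 2.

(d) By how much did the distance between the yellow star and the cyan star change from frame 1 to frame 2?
-1.3

Distance in frame 1: 7.0. Distance in frame 2: 5.7.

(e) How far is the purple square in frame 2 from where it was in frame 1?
2.3

The purple square moved from (8.5, 1.3) to (10.8, 1.1), a distance of √(2.3² + 0.2²) ≈ 2.3.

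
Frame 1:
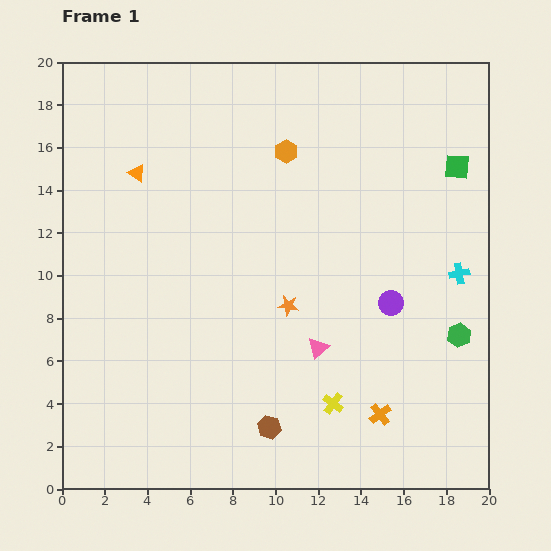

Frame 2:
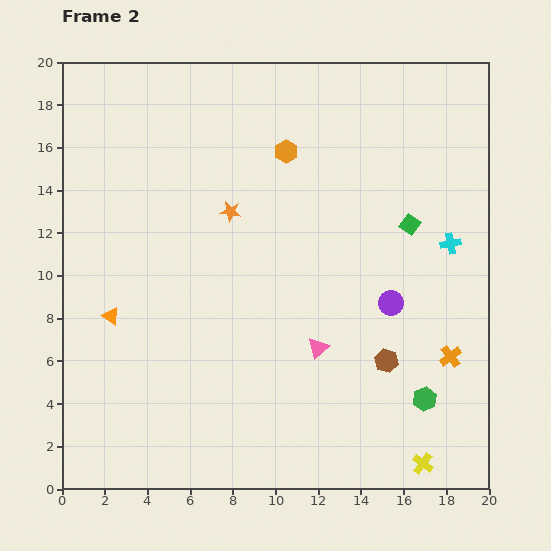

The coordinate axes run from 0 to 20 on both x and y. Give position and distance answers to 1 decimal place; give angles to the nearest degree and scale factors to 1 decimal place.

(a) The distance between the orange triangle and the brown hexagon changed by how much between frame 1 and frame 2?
-0.3

Distance in frame 1: 13.4. Distance in frame 2: 13.1.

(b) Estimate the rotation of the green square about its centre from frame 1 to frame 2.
31° clockwise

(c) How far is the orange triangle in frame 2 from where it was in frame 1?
6.8

The orange triangle moved from (3.5, 14.8) to (2.3, 8.1), a distance of √(1.2² + 6.7²) ≈ 6.8.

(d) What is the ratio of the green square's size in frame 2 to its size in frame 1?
0.8×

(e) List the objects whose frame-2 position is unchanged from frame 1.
the orange hexagon, the purple circle, the pink triangle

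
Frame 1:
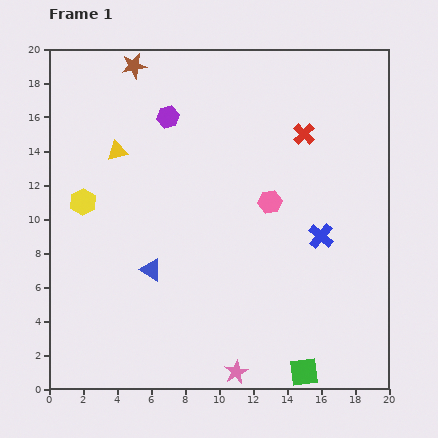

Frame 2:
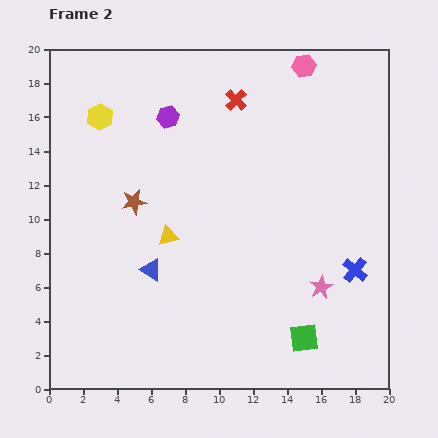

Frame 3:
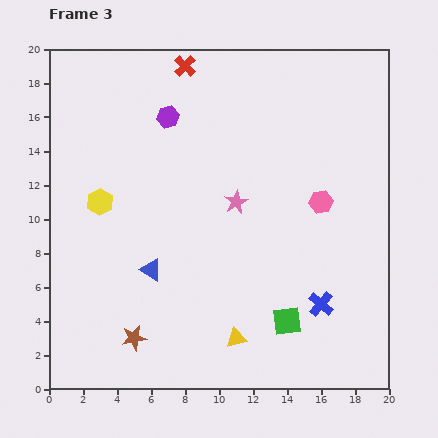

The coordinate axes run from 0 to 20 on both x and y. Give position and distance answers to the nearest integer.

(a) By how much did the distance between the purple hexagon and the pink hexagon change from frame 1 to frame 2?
+1

Distance in frame 1: 8. Distance in frame 2: 9.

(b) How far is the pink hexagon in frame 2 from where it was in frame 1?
8

The pink hexagon moved from (13, 11) to (15, 19), a distance of √(2² + 8²) ≈ 8.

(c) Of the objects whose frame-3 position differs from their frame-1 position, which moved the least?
the yellow hexagon

(moved 1)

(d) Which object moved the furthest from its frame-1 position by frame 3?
the brown star

(moved 16; next 13)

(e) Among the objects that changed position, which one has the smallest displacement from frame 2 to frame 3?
the green square

(moved 1)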